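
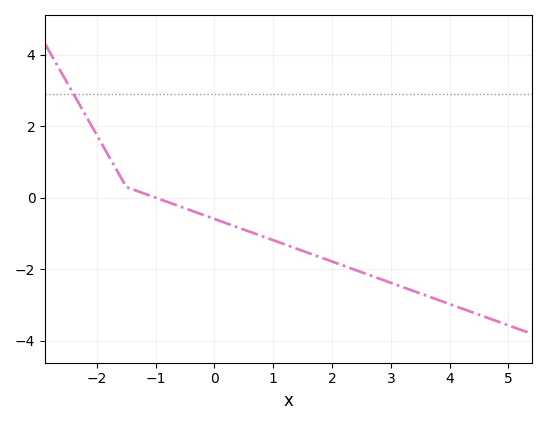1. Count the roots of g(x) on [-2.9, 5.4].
1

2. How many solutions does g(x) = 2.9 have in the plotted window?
1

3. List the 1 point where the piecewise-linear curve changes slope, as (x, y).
(-1.5, 0.3)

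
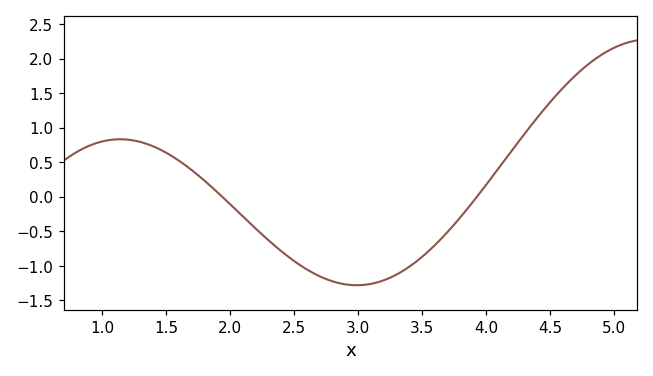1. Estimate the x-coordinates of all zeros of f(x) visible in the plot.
1.9, 3.9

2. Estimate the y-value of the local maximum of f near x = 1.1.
0.85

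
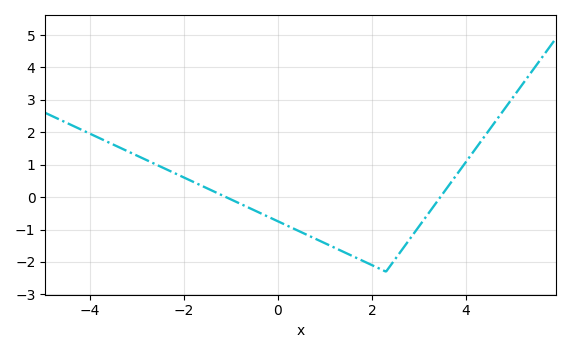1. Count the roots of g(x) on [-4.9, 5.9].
2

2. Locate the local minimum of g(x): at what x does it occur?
2.3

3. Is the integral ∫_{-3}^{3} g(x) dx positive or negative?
negative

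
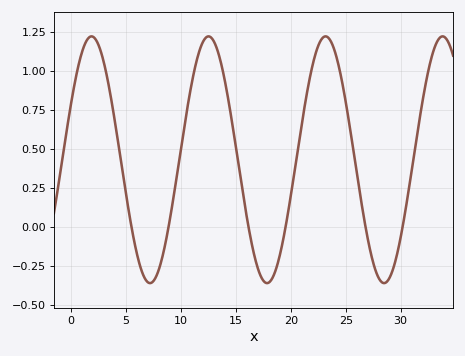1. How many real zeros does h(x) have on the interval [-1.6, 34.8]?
6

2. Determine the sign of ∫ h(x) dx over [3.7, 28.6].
positive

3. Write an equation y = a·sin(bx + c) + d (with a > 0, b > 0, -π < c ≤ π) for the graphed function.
y = 0.79sin(0.59x + 0.47) + 0.43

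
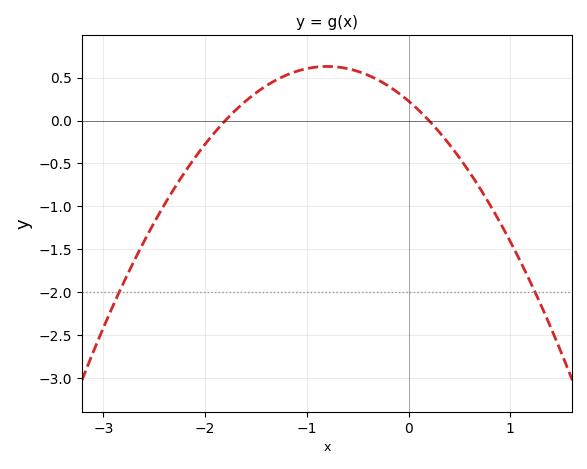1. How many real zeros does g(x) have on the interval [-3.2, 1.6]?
2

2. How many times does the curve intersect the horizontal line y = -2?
2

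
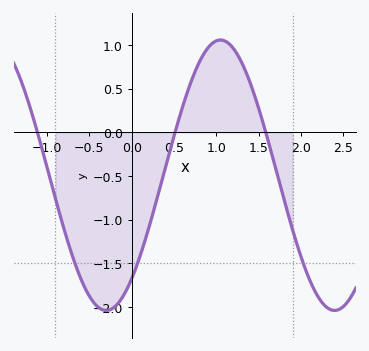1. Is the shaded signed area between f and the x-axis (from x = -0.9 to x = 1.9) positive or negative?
negative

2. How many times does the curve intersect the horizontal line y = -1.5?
3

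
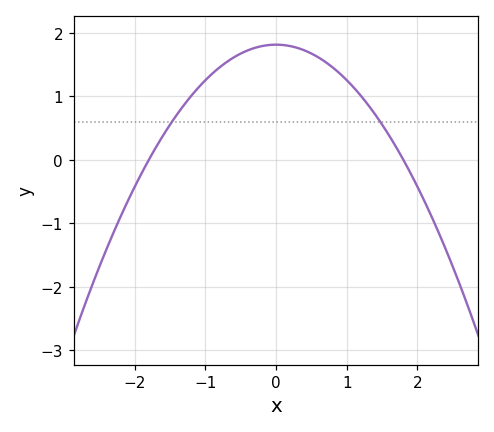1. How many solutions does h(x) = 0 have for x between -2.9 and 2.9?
2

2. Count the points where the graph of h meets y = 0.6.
2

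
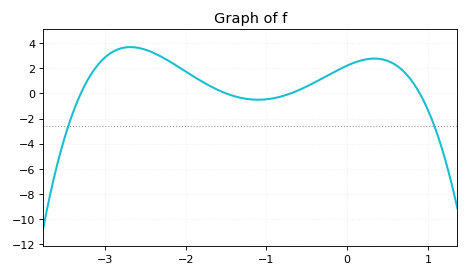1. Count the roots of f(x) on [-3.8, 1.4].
4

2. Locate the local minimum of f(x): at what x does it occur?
-1.1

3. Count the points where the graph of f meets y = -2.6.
2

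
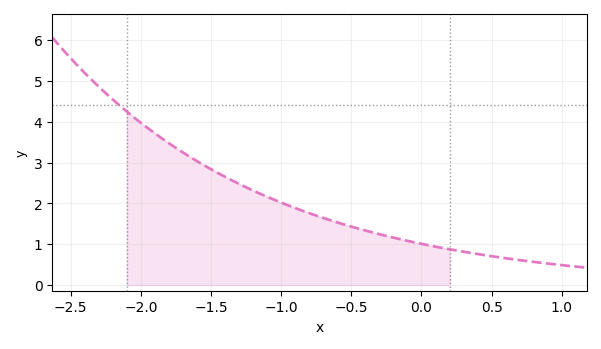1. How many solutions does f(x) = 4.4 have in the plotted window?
1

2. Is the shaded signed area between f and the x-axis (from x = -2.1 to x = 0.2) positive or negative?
positive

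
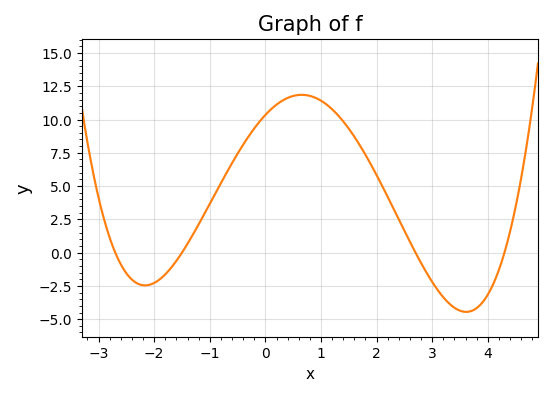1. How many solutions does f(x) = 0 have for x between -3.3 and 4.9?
4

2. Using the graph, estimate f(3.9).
-4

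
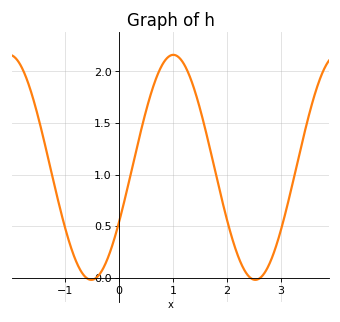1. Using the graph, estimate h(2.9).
0.3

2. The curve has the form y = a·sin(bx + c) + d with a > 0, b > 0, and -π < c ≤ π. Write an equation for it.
y = 1.09sin(2.1x - 0.5) + 1.07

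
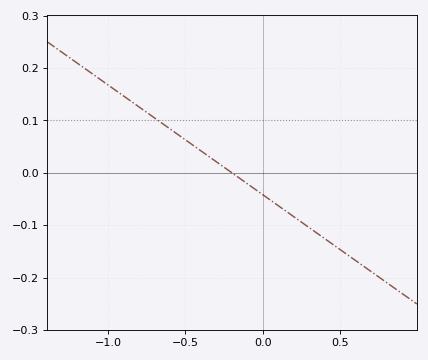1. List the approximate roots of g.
-0.2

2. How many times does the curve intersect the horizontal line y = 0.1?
1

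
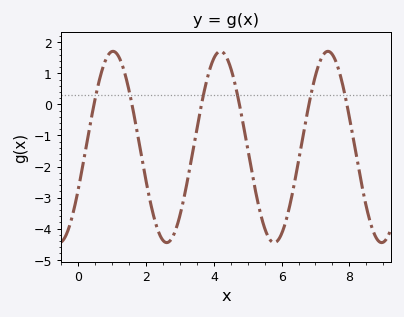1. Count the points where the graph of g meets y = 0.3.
6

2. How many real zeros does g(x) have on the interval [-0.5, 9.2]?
6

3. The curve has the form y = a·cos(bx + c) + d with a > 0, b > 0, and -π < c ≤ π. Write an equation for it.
y = 3.08cos(1.98x - 2.02) - 1.37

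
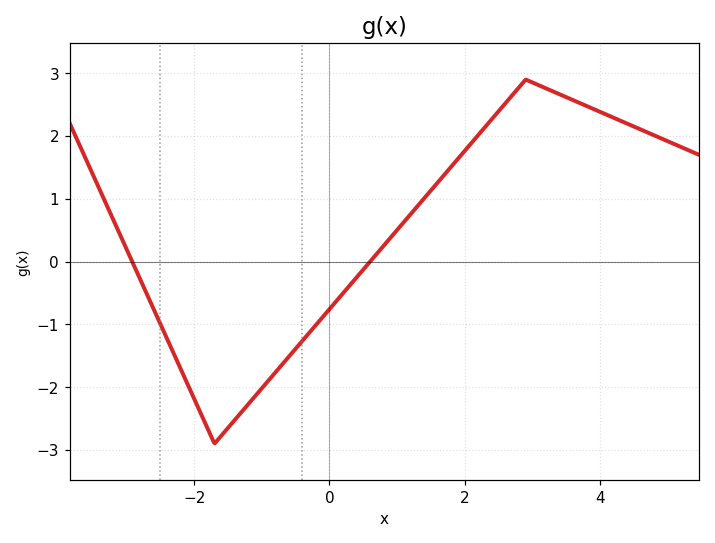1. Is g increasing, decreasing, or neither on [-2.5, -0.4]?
neither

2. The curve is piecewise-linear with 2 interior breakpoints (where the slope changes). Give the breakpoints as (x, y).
(-1.7, -2.9); (2.9, 2.9)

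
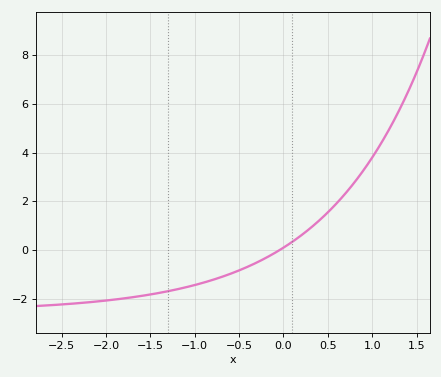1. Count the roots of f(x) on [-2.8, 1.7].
1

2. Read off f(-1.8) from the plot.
-2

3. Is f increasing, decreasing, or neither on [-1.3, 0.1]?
increasing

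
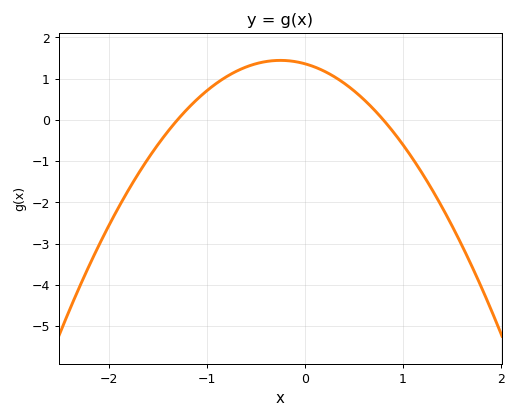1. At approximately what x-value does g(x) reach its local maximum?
-0.2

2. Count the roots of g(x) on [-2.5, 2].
2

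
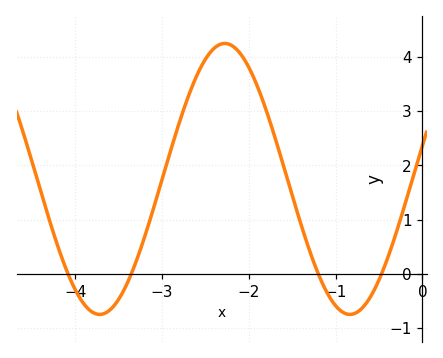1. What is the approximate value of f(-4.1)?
0.069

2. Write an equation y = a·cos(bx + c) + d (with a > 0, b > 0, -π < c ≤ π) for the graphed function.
y = 2.5cos(2.18x - 1.32) + 1.75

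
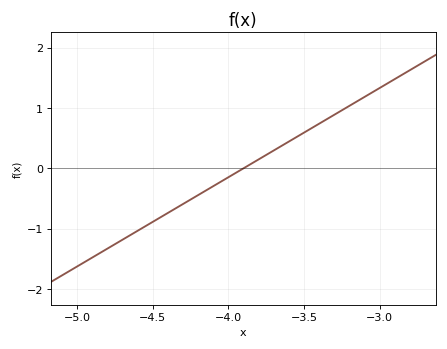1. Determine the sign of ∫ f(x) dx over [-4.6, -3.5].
negative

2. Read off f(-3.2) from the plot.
1.04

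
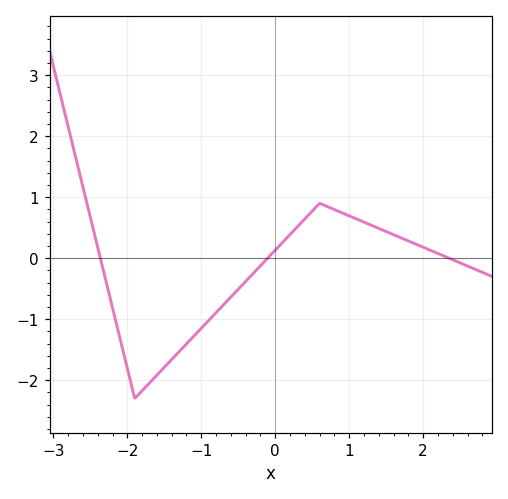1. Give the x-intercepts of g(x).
-2.36, -0.103, 2.35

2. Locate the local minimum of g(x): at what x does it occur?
-1.9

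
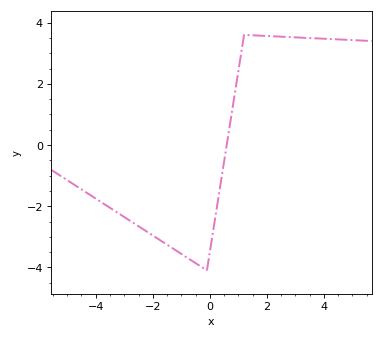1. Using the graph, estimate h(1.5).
3.59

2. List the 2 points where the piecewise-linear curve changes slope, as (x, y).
(-0.1, -4.1); (1.2, 3.6)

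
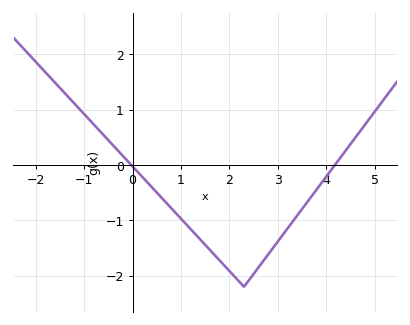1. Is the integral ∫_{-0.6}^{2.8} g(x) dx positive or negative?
negative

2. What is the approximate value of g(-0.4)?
0.353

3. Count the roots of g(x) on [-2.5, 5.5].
2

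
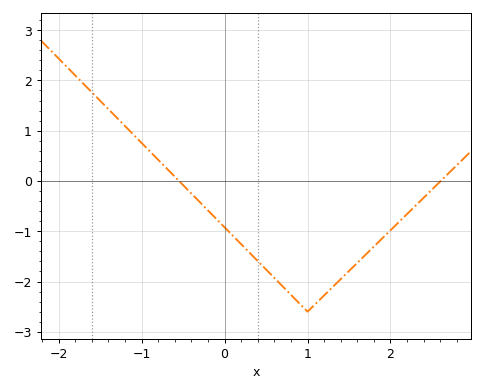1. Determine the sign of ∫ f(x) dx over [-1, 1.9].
negative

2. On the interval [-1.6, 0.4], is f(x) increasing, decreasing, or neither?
decreasing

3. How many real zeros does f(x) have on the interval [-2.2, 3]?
2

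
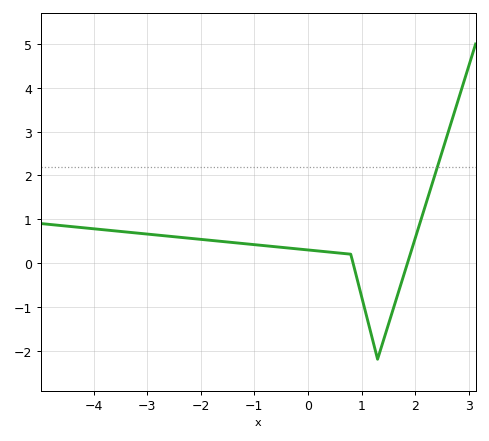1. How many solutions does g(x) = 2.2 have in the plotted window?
1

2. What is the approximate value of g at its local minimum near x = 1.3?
-2.19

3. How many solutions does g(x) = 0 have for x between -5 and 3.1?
2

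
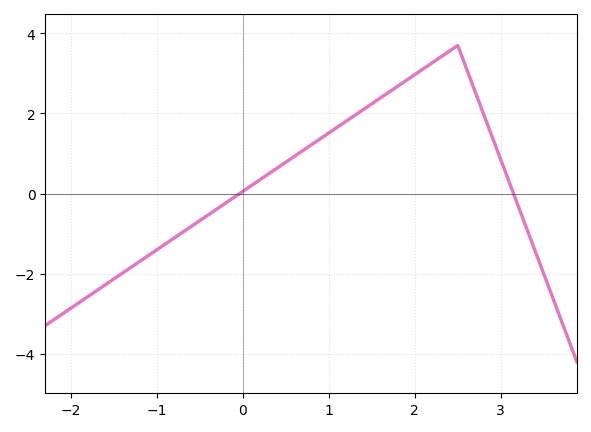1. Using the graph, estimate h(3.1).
0.275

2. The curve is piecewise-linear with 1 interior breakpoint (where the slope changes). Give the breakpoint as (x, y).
(2.5, 3.7)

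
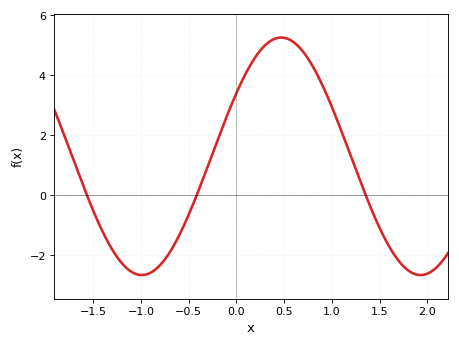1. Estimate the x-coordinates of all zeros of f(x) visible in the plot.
-1.6, -0.4, 1.4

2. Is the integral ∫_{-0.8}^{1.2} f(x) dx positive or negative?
positive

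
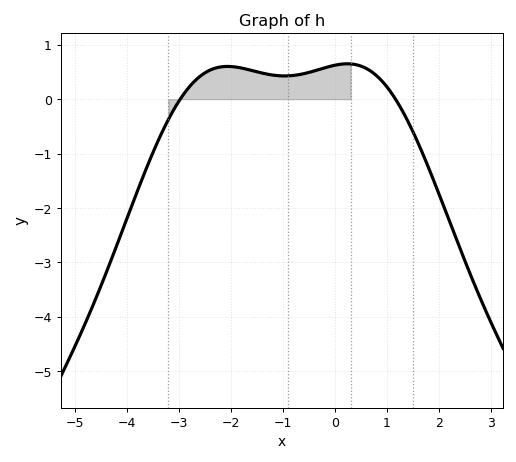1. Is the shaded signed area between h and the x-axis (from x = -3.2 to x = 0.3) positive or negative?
positive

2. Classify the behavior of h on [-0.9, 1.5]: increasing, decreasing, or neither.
neither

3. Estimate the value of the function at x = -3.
-0.039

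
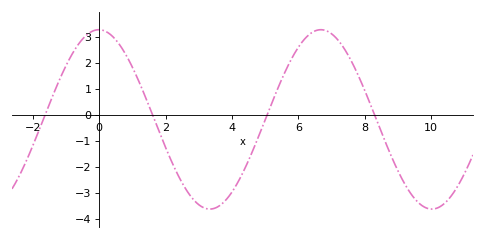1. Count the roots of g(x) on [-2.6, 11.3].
4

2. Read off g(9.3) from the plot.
-2.88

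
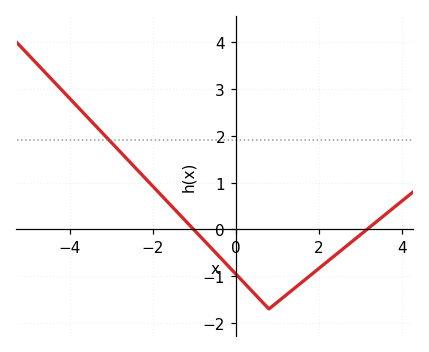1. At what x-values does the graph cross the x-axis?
-1, 3.2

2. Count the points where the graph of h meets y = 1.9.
1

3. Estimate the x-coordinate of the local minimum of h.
0.8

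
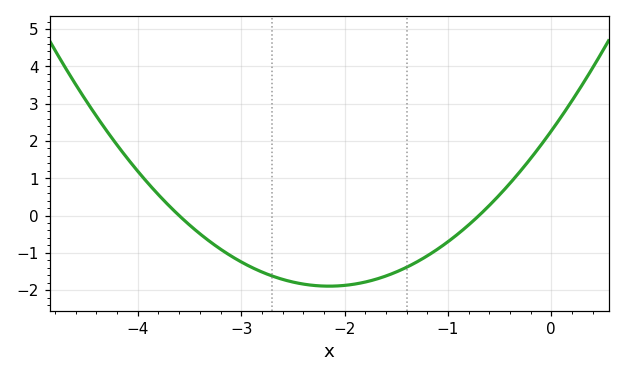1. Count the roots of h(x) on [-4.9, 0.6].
2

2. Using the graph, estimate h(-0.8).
-0.3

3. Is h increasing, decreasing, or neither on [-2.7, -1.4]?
neither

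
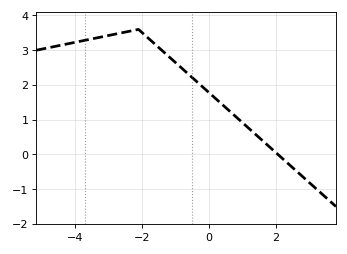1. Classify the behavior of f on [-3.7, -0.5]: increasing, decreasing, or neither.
neither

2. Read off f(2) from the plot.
0.055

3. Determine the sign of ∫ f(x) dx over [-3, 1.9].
positive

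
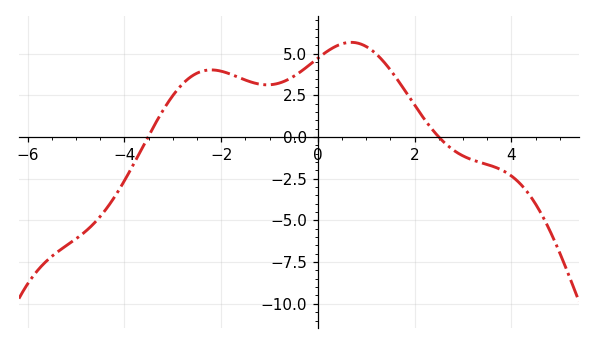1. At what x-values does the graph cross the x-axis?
-3.6, 2.4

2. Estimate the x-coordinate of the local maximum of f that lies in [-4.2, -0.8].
-2.2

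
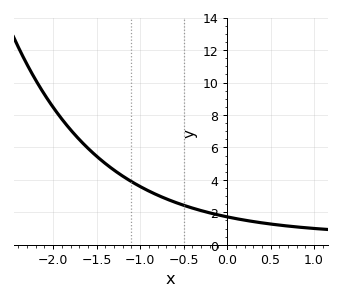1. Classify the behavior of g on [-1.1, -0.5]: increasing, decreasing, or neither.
decreasing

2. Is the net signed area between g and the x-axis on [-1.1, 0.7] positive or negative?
positive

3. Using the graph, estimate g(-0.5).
2.43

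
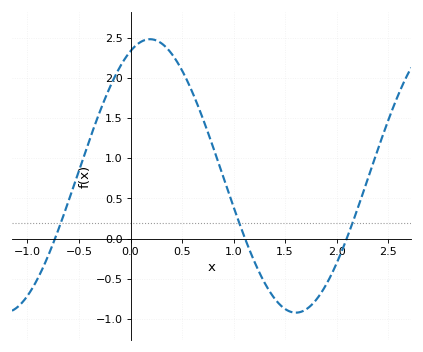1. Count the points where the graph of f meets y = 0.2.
3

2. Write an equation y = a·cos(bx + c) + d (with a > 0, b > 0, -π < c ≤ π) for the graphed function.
y = 1.7cos(2.22x - 0.42) + 0.78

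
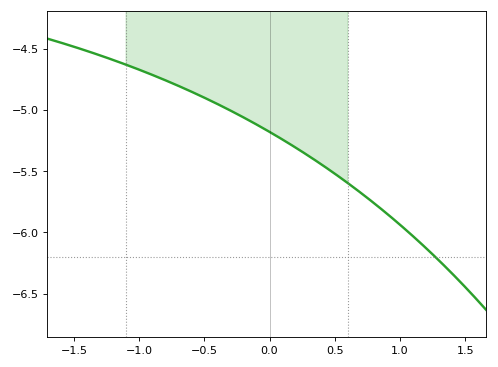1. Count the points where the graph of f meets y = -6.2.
1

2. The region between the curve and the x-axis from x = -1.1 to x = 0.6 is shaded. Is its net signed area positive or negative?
negative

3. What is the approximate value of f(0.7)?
-5.68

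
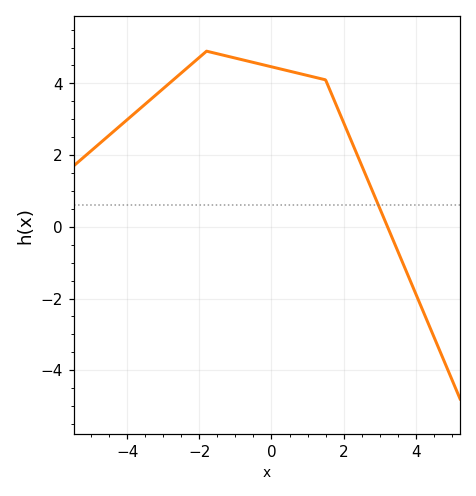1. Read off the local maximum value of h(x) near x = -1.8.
4.8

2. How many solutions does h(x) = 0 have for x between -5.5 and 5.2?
1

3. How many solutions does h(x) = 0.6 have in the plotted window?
1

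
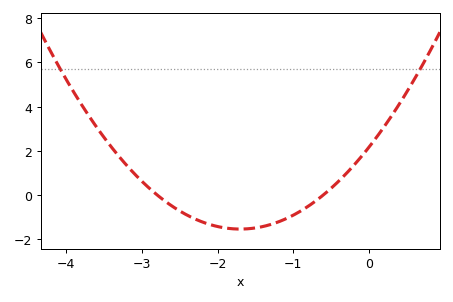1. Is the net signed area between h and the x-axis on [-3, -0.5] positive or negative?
negative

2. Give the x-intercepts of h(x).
-2.8, -0.6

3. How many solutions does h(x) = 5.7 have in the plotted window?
2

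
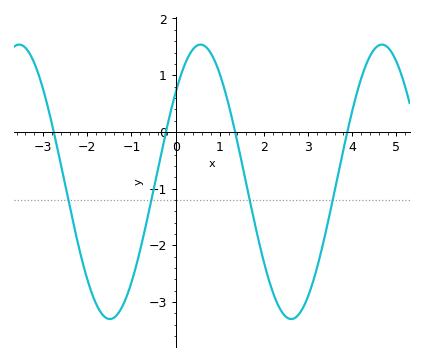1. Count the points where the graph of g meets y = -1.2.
4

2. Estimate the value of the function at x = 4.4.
1.3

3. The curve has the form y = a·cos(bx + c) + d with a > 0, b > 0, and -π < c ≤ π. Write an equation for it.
y = 2.42cos(1.5x - 0.86) - 0.88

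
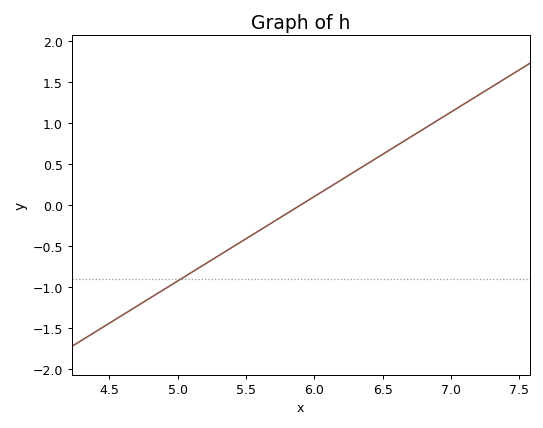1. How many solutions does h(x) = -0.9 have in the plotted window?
1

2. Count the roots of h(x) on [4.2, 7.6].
1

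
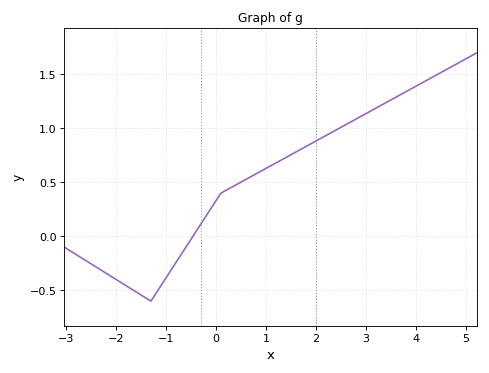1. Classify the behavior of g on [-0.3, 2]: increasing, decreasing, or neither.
increasing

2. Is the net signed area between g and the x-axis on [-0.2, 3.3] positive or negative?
positive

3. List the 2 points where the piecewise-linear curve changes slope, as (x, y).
(-1.3, -0.6); (0.1, 0.4)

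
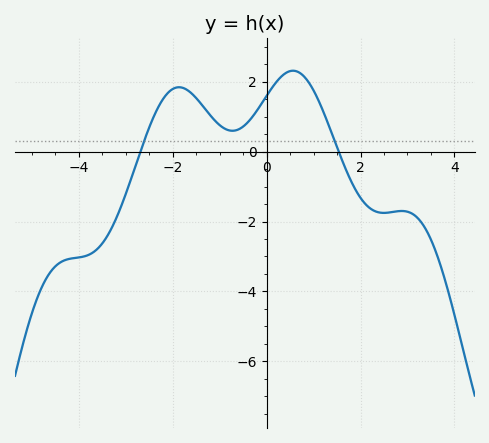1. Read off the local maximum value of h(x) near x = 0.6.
2.31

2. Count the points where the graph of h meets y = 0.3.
2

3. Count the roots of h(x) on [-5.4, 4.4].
2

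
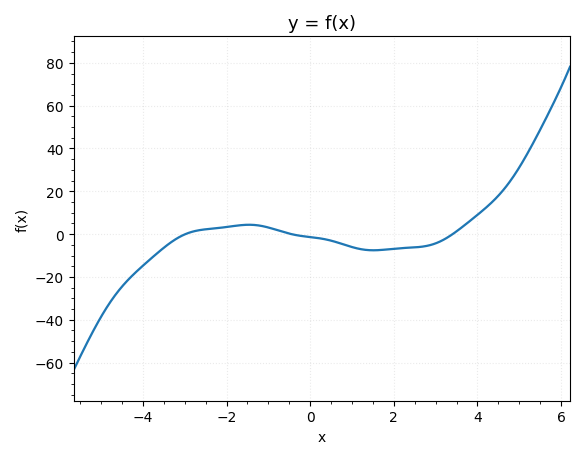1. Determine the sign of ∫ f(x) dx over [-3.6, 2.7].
negative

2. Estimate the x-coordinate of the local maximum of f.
-1.4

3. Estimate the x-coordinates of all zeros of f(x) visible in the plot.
-3, -0.4, 3.4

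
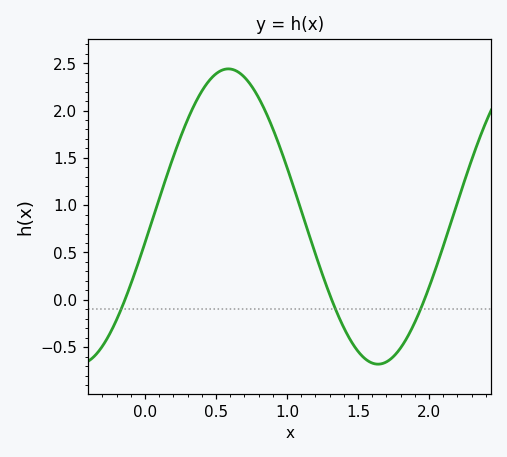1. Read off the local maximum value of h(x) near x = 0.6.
2.45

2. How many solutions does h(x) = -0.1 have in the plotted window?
3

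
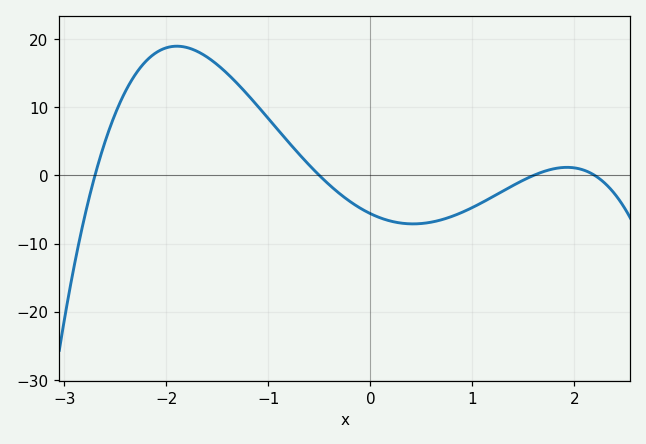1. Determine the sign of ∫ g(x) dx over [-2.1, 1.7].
positive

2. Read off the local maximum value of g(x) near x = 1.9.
1.18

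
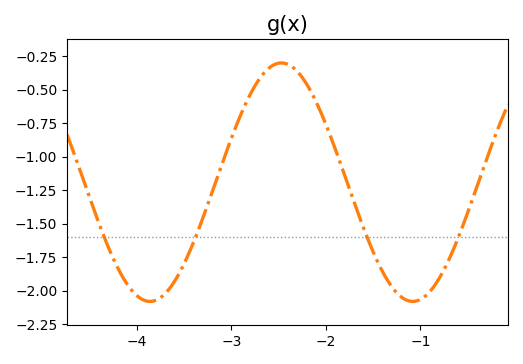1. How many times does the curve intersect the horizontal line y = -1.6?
4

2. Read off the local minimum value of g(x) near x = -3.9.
-2.1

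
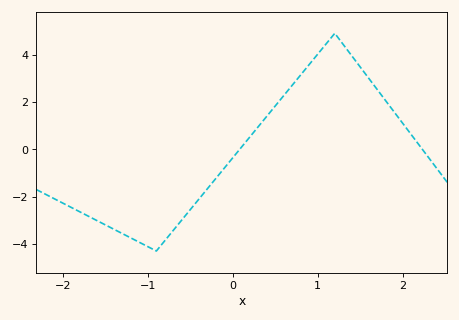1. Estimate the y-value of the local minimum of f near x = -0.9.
-4.3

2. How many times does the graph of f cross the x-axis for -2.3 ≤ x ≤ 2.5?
2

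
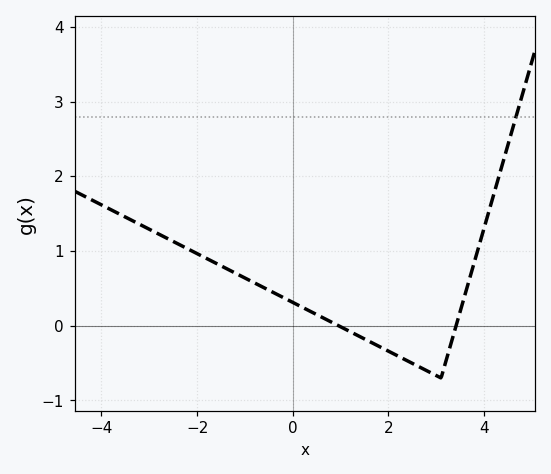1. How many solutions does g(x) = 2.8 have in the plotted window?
1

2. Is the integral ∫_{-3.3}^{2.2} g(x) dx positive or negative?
positive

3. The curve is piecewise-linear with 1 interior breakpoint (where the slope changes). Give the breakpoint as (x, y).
(3.1, -0.7)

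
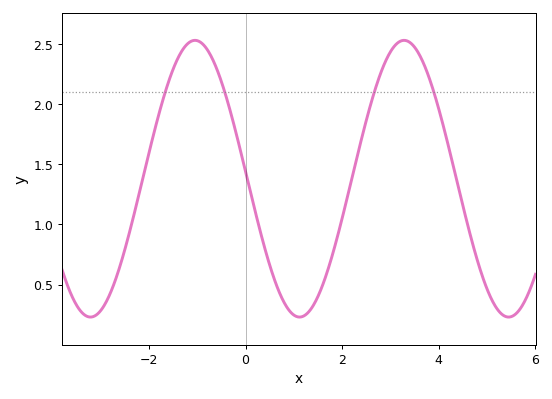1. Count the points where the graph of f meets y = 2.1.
4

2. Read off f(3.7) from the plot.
2.35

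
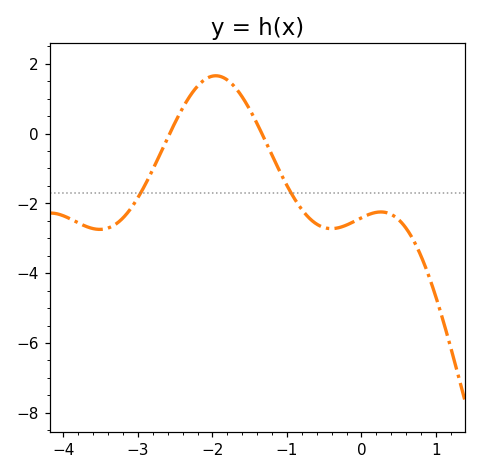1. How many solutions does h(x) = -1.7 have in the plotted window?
2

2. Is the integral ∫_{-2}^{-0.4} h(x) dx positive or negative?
negative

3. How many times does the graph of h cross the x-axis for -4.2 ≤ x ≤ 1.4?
2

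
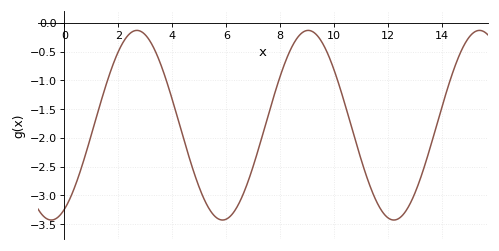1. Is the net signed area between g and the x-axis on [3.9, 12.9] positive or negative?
negative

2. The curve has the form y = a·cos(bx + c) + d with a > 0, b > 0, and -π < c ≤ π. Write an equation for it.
y = 1.65cos(0.99x - 2.7) - 1.78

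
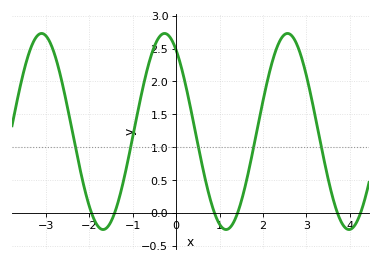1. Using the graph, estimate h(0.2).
2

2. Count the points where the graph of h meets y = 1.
5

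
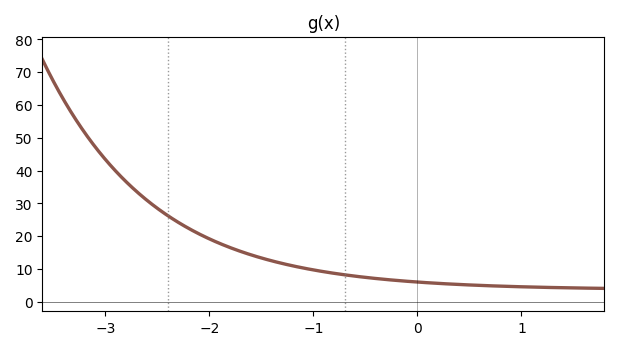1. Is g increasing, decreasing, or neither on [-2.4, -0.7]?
decreasing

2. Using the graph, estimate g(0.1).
5.81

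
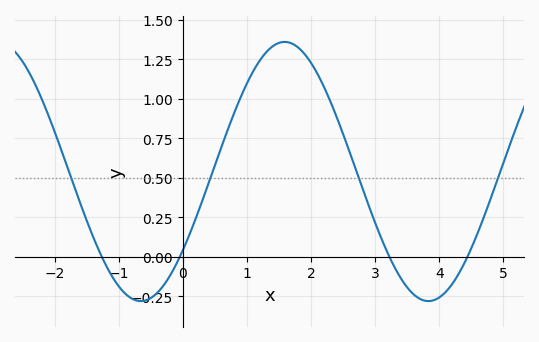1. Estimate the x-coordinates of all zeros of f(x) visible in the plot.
-1.27, -0.049, 3.22, 4.44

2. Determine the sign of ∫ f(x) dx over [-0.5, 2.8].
positive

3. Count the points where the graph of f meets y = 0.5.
4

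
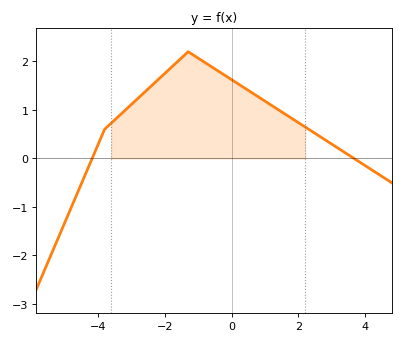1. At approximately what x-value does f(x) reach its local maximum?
-1.2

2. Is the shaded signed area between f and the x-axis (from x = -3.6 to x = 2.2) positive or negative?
positive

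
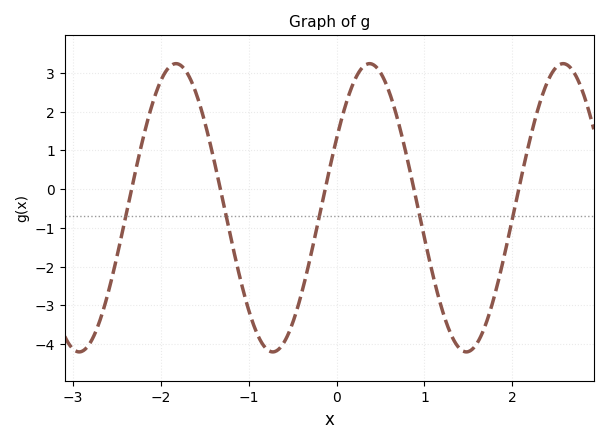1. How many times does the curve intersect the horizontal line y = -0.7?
5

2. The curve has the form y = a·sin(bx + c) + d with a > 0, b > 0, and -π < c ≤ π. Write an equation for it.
y = 3.72sin(2.9x + 0.5) - 0.48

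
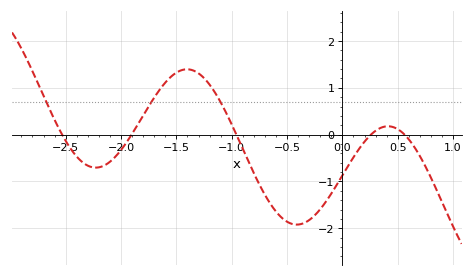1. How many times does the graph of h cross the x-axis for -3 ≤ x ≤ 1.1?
5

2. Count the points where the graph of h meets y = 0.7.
3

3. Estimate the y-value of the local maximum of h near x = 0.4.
0.179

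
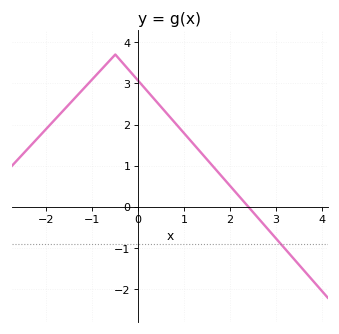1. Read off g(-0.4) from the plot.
3.6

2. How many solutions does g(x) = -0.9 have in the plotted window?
1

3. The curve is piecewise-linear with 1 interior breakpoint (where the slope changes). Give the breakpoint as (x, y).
(-0.5, 3.7)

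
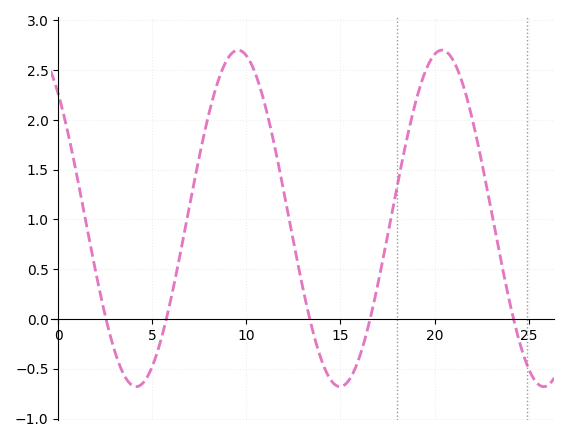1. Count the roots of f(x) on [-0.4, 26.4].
5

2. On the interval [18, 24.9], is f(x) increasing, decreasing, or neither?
neither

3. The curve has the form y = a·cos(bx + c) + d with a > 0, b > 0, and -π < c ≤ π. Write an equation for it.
y = 1.69cos(0.58x + 0.742) + 1.01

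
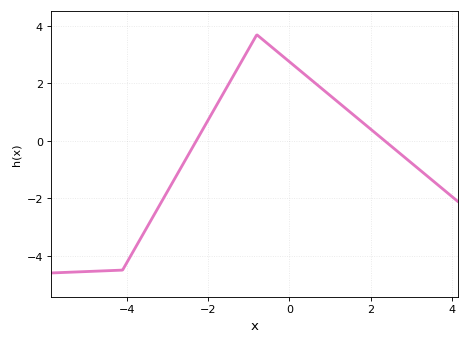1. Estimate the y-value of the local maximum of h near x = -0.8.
3.7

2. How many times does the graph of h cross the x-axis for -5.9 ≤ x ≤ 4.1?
2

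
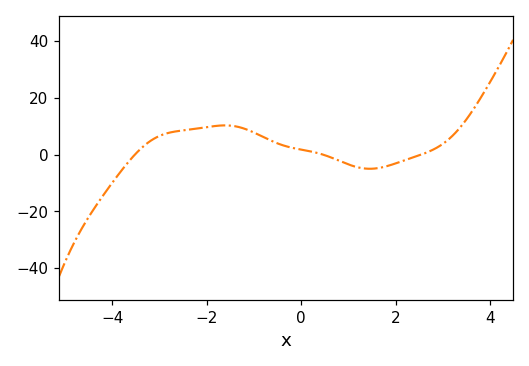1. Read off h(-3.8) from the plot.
-6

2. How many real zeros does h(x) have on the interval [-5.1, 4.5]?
3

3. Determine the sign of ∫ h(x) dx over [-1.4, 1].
positive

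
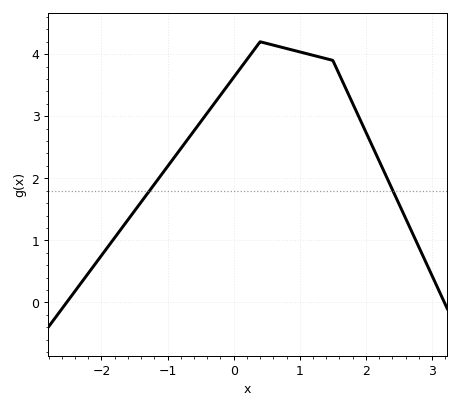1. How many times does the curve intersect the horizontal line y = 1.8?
2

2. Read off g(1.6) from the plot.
3.67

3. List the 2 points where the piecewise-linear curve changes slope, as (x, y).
(0.4, 4.2); (1.5, 3.9)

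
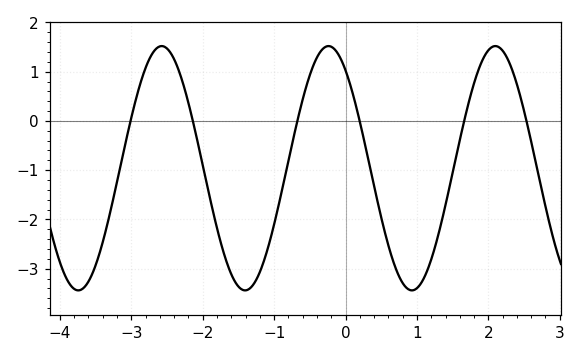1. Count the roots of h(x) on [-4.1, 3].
6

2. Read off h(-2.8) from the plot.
1.1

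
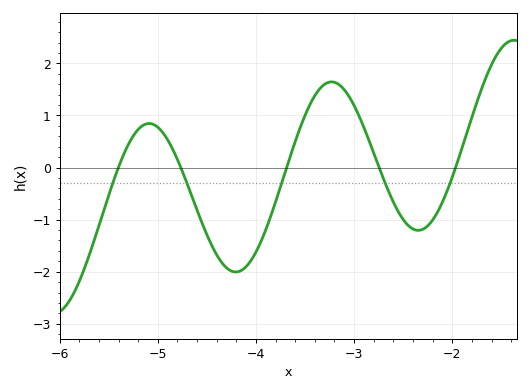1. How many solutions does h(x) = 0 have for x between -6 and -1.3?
5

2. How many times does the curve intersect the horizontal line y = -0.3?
5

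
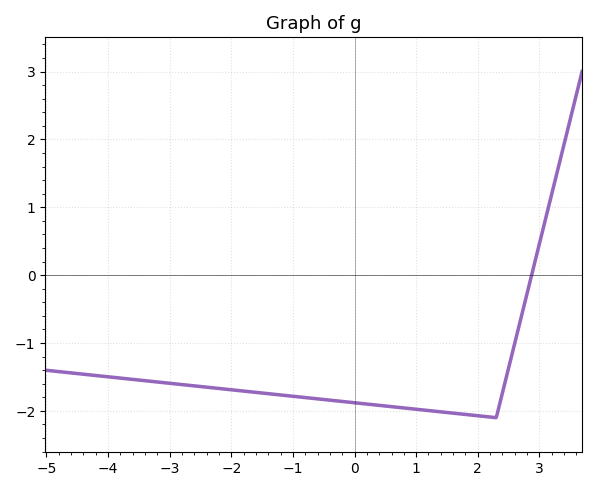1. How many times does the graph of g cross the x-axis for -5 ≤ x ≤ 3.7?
1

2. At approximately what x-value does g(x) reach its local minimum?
2.2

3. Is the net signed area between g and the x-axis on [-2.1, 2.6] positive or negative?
negative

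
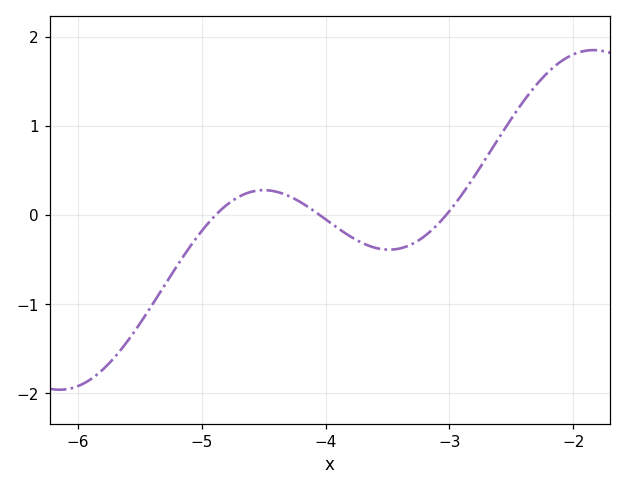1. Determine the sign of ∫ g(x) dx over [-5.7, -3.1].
negative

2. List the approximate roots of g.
-4.9, -4, -3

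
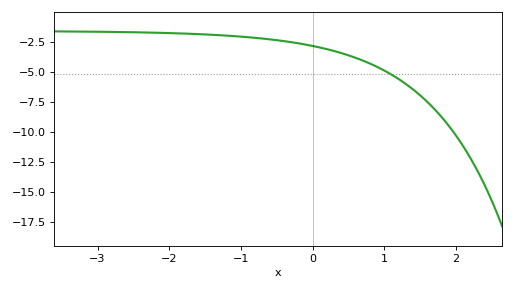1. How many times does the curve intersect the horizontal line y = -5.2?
1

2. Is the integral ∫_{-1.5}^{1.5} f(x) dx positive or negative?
negative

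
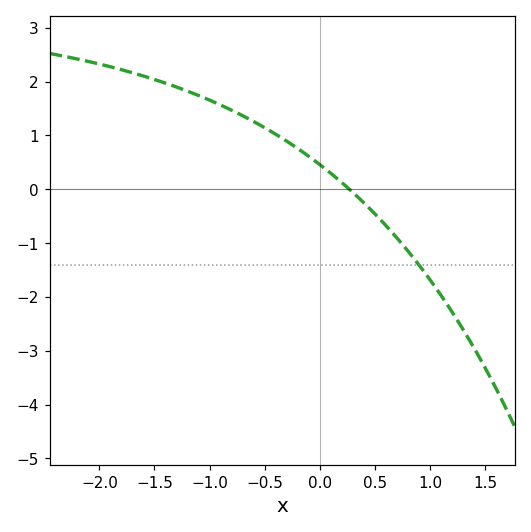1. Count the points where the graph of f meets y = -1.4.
1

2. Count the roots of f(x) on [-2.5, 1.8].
1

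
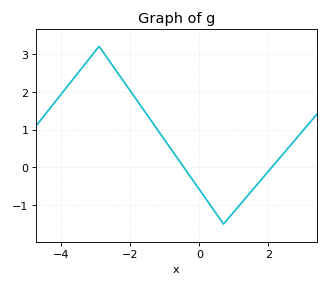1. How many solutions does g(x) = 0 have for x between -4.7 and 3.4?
2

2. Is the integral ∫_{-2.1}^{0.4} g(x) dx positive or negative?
positive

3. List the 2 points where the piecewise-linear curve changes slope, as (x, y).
(-2.9, 3.2); (0.7, -1.5)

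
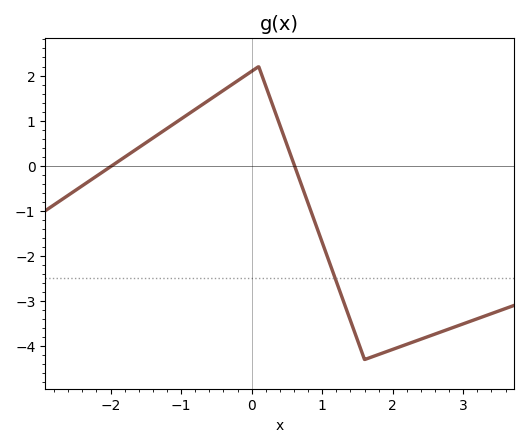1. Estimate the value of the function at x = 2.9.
-3.56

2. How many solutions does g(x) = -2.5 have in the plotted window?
1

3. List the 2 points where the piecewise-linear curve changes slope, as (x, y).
(0.1, 2.2); (1.6, -4.3)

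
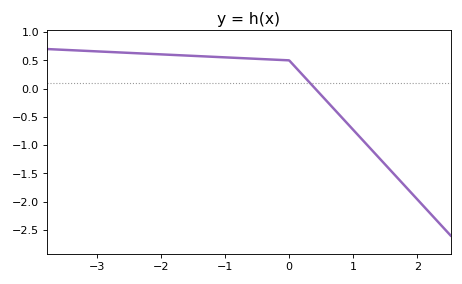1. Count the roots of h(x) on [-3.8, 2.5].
1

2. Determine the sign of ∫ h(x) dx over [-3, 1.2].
positive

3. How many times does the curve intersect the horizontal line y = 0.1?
1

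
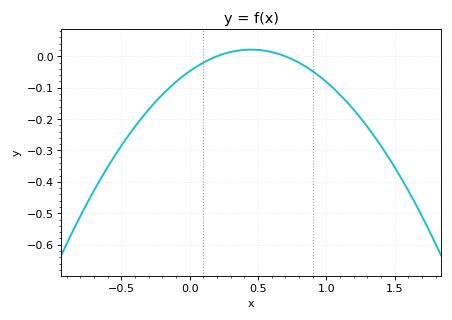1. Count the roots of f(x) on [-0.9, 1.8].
2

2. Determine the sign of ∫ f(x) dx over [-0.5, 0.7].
negative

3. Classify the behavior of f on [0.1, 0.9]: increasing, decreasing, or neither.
neither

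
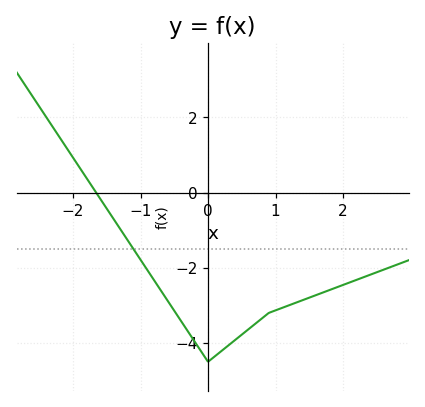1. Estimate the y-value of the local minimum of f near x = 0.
-4.5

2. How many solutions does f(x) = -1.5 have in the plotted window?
1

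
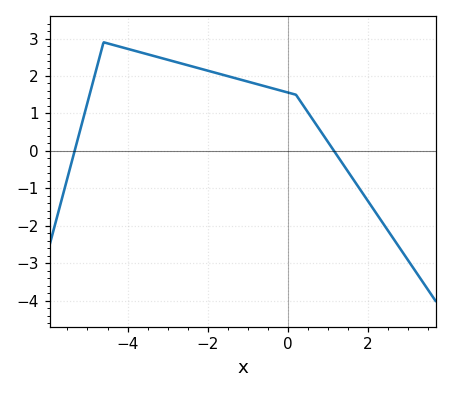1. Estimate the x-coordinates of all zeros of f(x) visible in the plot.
-5.32, 1.15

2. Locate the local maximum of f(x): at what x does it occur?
-4.6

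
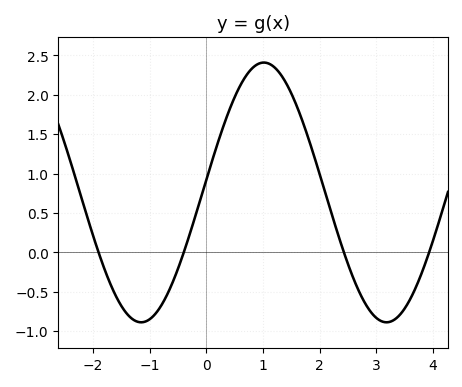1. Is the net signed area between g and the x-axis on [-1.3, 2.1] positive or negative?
positive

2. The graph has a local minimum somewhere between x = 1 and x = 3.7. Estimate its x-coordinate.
3.2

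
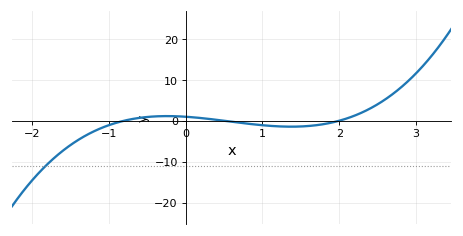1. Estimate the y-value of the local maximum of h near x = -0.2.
1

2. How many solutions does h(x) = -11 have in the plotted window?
1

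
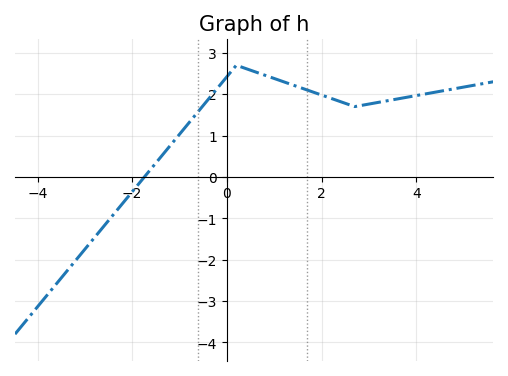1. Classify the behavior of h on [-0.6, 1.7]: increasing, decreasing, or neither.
neither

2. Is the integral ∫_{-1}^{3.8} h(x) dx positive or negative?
positive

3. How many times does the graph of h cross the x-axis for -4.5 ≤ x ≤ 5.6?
1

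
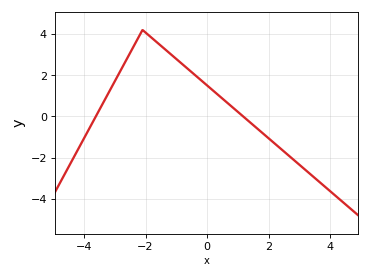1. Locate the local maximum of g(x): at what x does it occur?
-2.1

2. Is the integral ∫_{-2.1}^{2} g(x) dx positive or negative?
positive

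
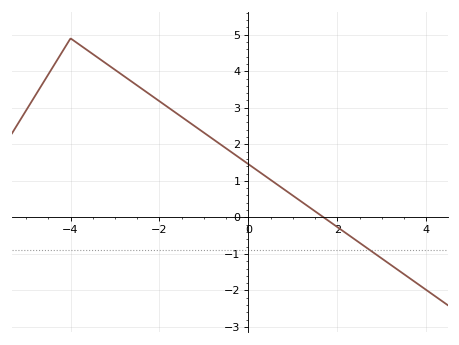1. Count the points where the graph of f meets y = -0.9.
1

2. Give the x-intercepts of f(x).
1.69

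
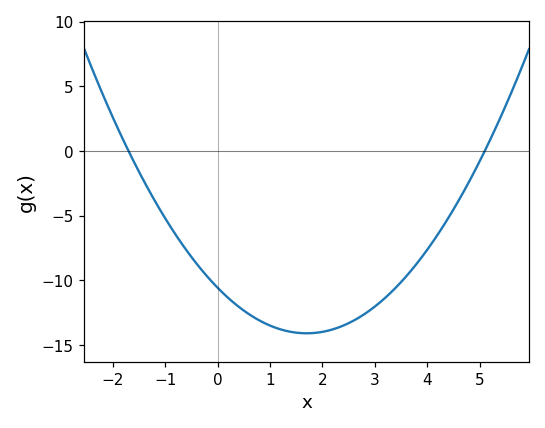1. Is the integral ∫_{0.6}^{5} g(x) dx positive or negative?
negative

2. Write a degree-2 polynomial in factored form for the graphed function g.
y = 1.22(x + 1.7)(x - 5.1)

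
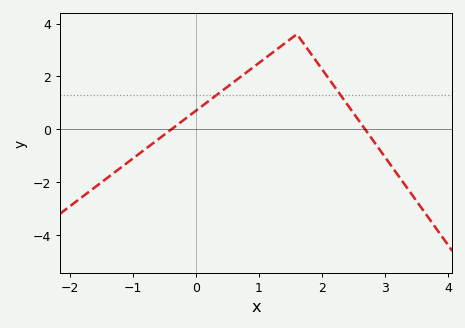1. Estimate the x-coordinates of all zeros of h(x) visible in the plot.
-0.392, 2.68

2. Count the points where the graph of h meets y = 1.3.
2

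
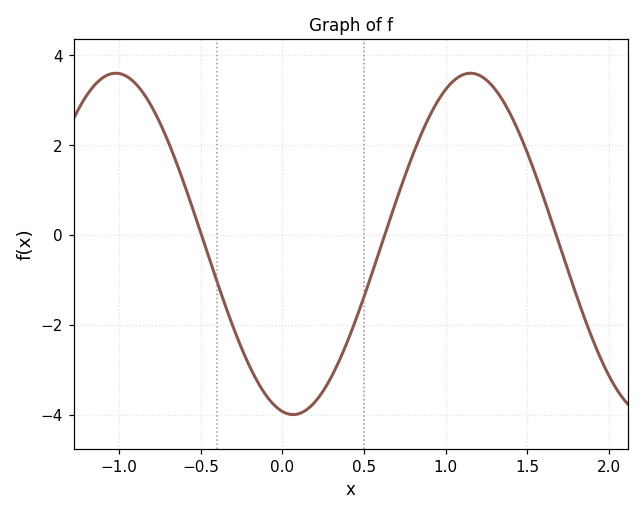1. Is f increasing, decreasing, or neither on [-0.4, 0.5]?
neither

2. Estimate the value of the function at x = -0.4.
-1.05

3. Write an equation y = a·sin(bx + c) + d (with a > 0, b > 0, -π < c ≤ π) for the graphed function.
y = 3.8sin(2.89x - 1.76) - 0.2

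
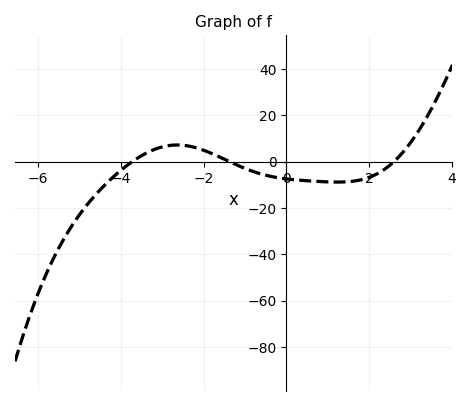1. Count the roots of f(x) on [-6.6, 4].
3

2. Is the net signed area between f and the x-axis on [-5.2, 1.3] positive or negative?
negative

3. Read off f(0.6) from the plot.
-8.32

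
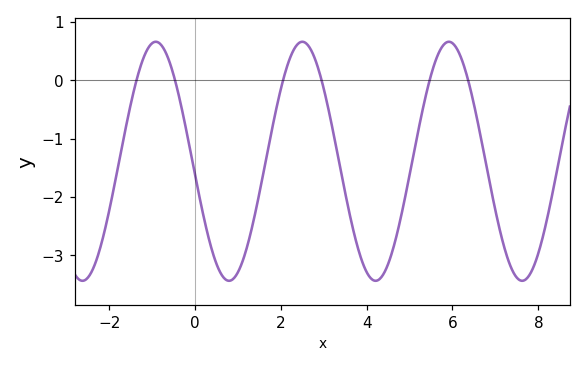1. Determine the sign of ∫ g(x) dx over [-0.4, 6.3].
negative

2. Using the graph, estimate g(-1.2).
0.382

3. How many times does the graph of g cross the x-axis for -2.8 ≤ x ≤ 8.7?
6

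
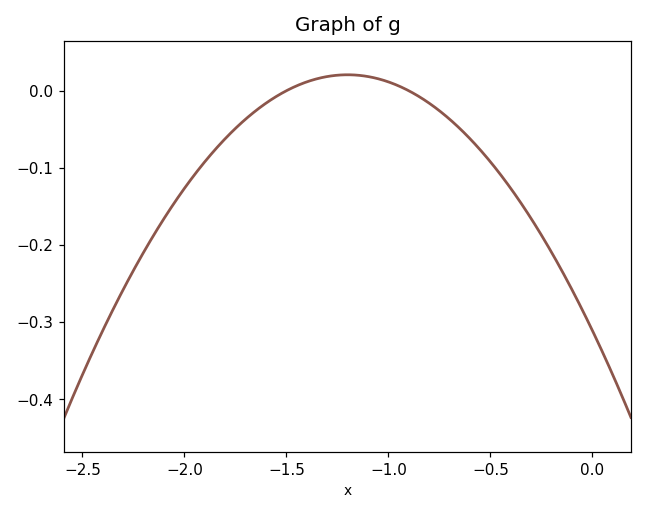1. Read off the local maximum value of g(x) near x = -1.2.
0.02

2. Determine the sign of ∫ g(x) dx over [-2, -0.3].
negative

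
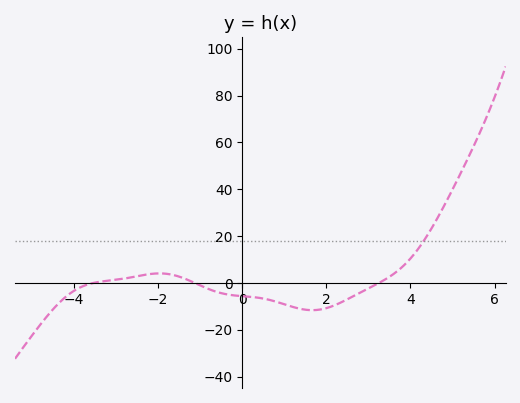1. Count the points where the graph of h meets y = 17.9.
1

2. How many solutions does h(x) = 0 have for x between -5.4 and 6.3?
3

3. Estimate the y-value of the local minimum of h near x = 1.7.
-11.6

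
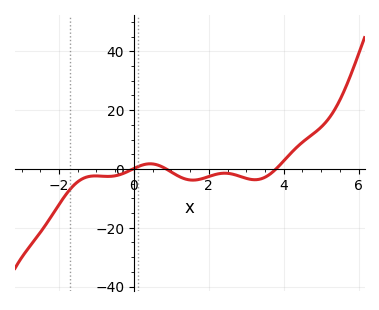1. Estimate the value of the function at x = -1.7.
-6.86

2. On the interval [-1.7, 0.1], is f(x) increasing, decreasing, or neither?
neither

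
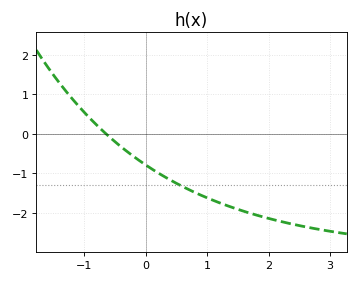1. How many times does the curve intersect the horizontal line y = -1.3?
1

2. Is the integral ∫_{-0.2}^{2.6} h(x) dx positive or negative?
negative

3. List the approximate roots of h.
-0.6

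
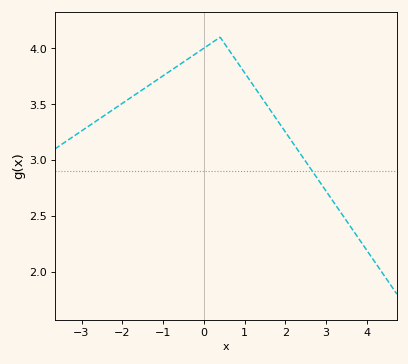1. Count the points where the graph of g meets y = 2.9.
1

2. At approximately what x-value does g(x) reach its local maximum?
0.4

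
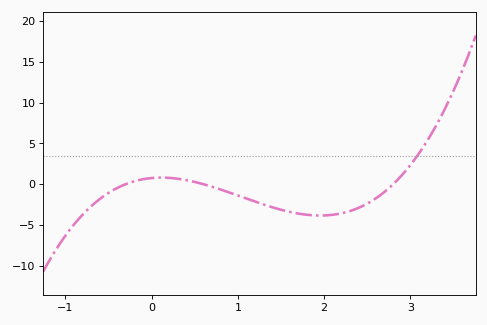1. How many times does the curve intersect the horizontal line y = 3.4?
1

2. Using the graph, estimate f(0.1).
0.805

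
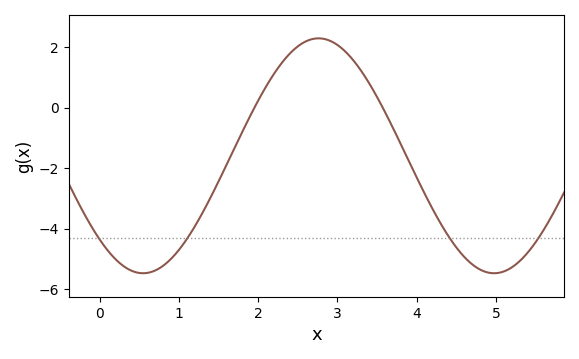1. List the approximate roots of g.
1.95, 3.57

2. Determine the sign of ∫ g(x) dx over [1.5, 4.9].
negative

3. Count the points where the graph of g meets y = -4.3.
4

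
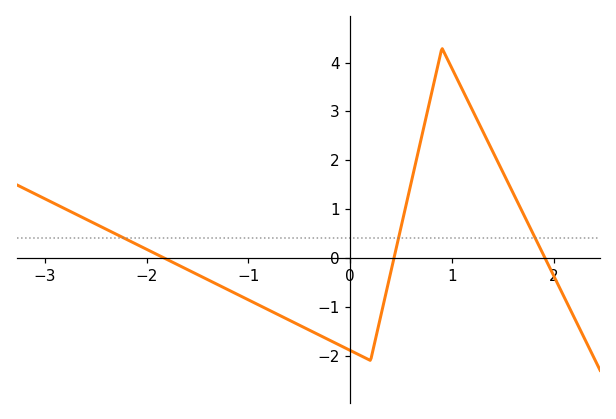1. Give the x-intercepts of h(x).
-1.83, 0.43, 1.91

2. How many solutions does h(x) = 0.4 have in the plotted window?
3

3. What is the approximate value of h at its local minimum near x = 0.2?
-2.1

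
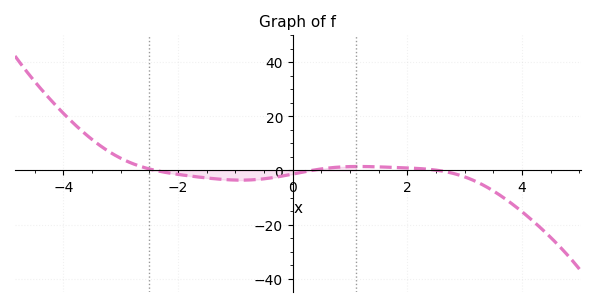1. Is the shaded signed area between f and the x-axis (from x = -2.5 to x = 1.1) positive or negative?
negative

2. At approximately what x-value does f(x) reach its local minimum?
-0.904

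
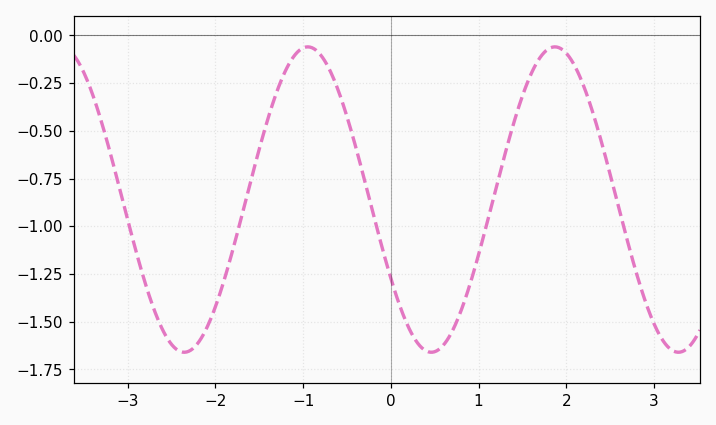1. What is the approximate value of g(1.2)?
-0.799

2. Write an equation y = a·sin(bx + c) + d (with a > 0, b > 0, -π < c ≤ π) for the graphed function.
y = 0.8sin(2.23x - 2.6) - 0.86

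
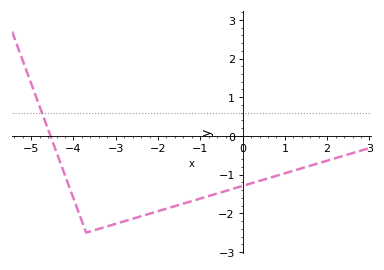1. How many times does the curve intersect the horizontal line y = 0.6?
1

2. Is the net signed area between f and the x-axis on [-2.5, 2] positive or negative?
negative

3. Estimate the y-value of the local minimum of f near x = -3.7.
-2.5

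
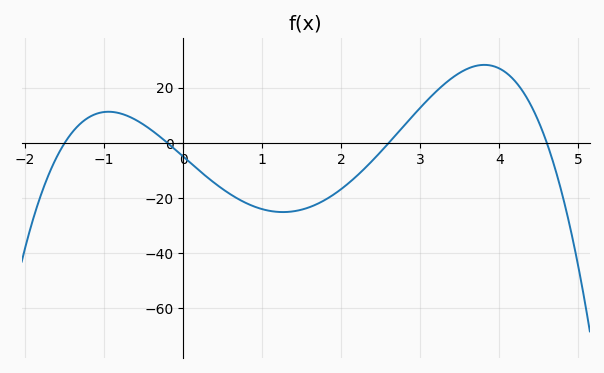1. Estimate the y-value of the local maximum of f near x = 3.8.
28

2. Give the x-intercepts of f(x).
-1.5, -0.2, 2.6, 4.6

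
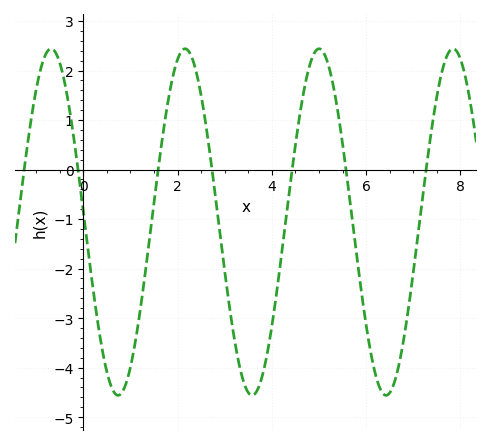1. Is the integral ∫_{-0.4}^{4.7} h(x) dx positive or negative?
negative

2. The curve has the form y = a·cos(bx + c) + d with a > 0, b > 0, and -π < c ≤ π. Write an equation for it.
y = 3.5cos(2.2x + 1.5) - 1.06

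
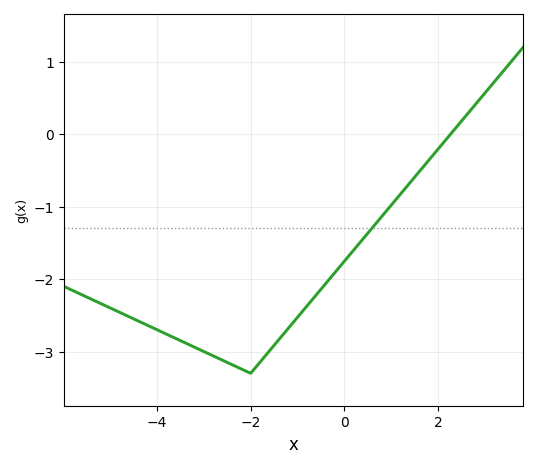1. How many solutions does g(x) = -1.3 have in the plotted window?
1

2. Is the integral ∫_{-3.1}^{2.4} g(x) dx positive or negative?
negative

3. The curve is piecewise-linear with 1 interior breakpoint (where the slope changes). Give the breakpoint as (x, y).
(-2, -3.3)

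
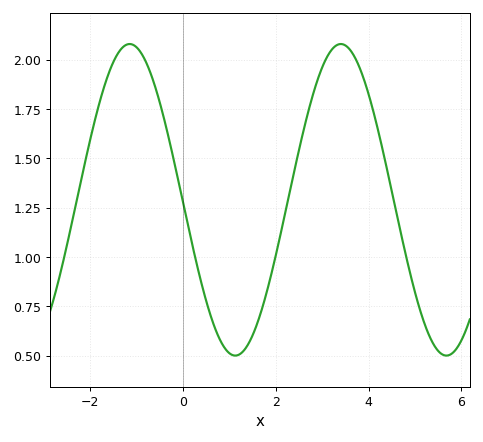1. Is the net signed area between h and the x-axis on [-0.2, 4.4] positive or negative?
positive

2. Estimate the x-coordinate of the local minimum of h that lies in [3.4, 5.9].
5.6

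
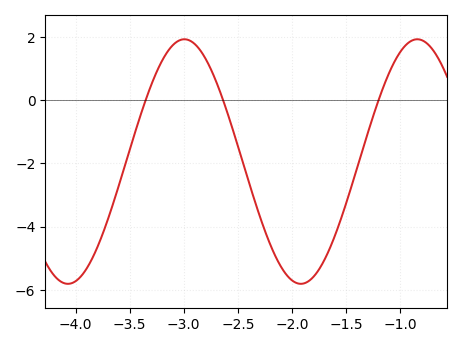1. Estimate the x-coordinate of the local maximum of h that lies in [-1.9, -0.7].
-0.85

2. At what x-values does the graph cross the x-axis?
-3.35, -2.65, -1.2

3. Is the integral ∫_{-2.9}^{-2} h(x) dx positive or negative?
negative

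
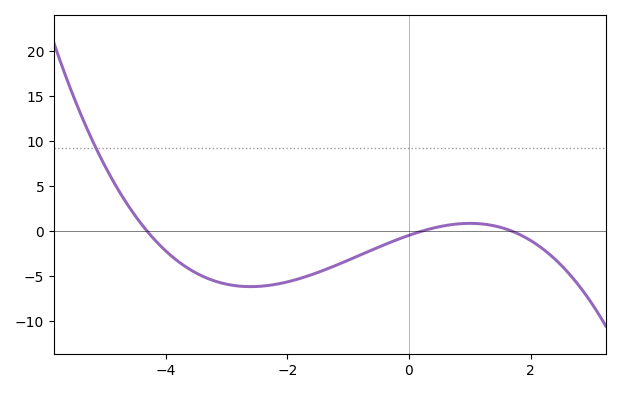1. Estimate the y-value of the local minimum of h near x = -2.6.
-6.14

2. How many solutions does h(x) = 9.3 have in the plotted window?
1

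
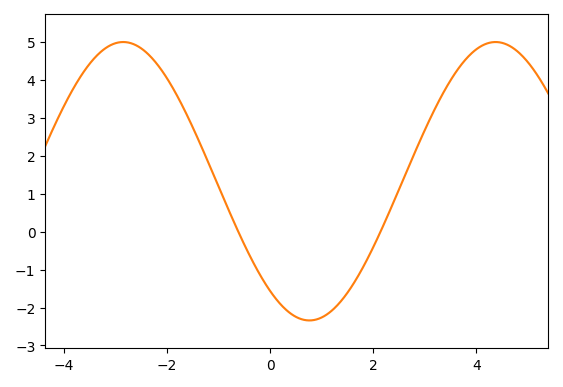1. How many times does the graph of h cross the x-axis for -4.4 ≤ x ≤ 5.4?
2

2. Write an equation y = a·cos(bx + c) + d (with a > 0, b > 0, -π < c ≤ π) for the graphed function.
y = 3.67cos(0.87x + 2.5) + 1.33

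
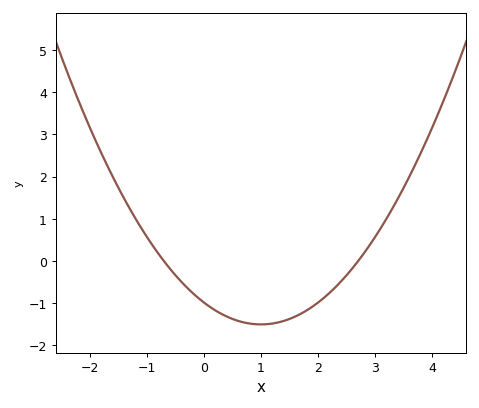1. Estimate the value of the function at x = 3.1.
0.8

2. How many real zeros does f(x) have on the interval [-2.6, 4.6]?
2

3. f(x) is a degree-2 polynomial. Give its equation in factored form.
y = 0.52(x + 0.7)(x - 2.7)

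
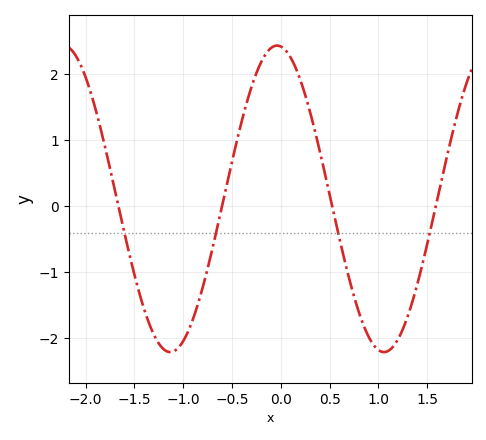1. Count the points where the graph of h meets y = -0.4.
4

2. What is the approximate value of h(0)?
2.42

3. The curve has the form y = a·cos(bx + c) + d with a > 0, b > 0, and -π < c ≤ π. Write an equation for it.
y = 2.32cos(2.87x + 0.11) + 0.11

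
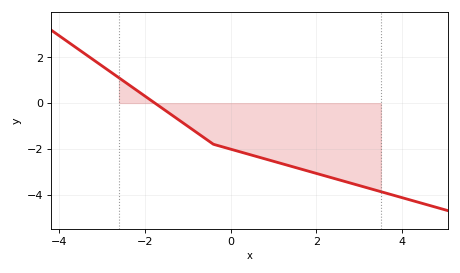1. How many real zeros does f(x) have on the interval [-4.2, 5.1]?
1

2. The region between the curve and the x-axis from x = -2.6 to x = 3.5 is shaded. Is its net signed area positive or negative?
negative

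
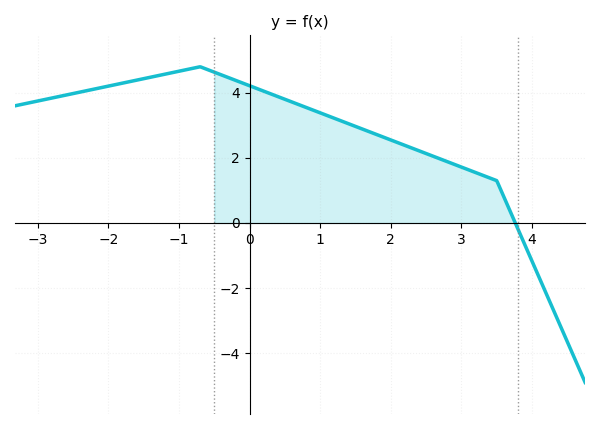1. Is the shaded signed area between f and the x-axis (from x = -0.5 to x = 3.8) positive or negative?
positive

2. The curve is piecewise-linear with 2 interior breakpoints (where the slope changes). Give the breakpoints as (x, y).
(-0.7, 4.8); (3.5, 1.3)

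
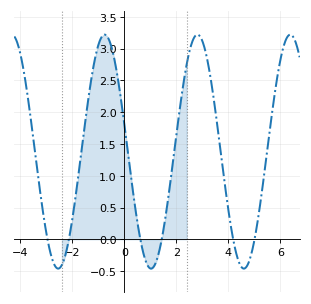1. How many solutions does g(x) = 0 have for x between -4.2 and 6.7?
6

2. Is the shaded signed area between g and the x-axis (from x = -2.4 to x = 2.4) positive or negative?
positive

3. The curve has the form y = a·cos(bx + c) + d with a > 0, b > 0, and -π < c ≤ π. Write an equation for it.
y = 1.84cos(1.76x + 1.33) + 1.38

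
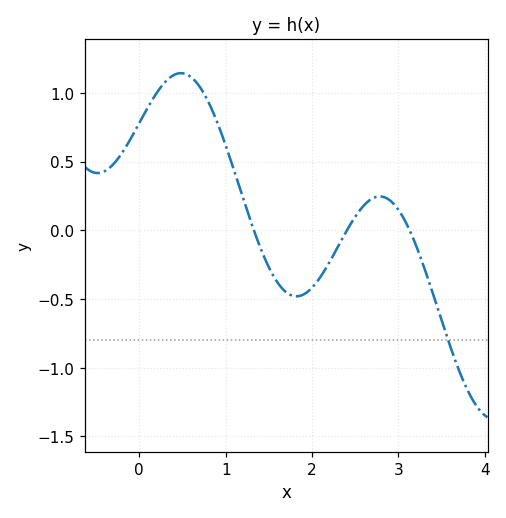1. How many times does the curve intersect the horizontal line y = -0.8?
1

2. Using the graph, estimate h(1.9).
-0.468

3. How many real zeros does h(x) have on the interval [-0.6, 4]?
3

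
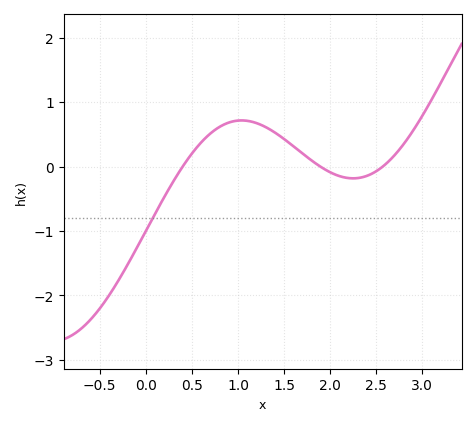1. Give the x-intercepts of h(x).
0.4, 1.9, 2.6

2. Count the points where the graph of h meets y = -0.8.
1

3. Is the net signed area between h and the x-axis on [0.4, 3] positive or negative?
positive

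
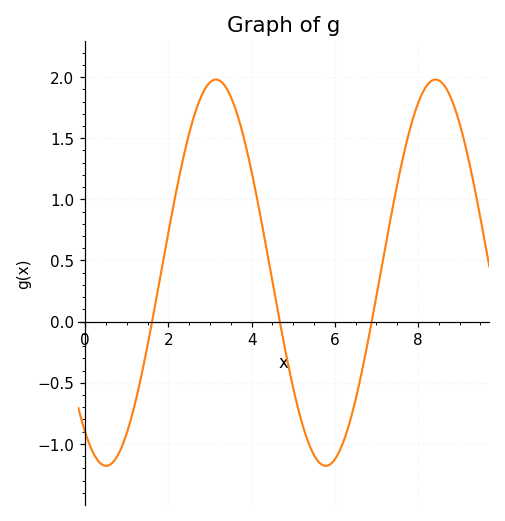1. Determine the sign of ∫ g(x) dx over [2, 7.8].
positive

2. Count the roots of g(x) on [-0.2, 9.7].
3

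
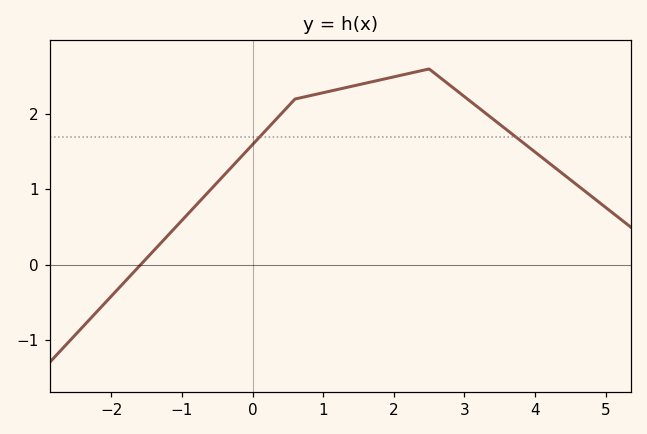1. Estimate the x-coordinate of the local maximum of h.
2.4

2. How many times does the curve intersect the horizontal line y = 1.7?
2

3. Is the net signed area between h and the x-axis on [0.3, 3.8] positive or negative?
positive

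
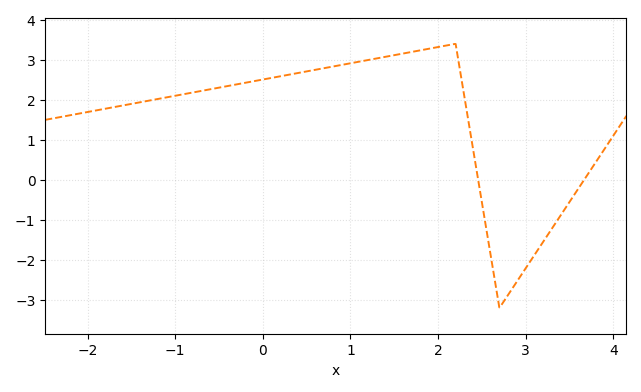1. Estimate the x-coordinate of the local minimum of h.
2.7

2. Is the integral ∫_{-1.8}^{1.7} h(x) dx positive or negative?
positive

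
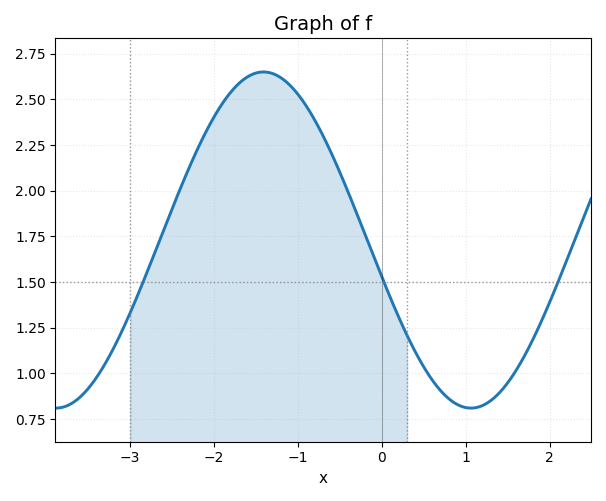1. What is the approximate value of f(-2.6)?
1.8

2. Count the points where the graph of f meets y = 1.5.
3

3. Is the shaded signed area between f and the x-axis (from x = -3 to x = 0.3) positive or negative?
positive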